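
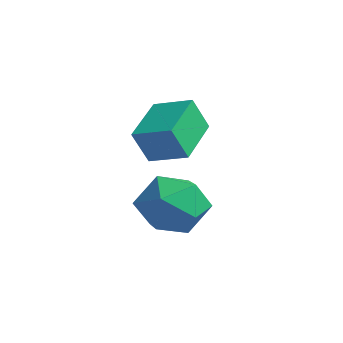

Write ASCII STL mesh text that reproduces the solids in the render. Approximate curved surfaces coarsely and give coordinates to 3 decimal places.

solid 
facet normal -0.538 0.779 0.321
outer loop
vertex -4.688 -0.376 3.018
vertex -3.806 0.111 3.314
vertex -4.617 0.049 2.105
endloop
endfacet
facet normal -0.839 -0.465 -0.282
outer loop
vertex -3.814 -1.111 1.626
vertex -4.688 -0.376 3.018
vertex -4.617 0.049 2.105
endloop
endfacet
facet normal -0.539 0.779 0.321
outer loop
vertex -4.617 0.049 2.105
vertex -3.806 0.111 3.314
vertex -3.735 0.537 2.401
endloop
endfacet
facet normal 0.070 0.422 -0.904
outer loop
vertex -3.735 0.537 2.401
vertex -3.814 -1.111 1.626
vertex -4.617 0.049 2.105
endloop
endfacet
facet normal -0.070 -0.422 0.904
outer loop
vertex -4.688 -0.376 3.018
vertex -3.003 -1.049 2.835
vertex -3.806 0.111 3.314
endloop
endfacet
facet normal -0.840 -0.464 -0.282
outer loop
vertex -3.885 -1.537 2.539
vertex -4.688 -0.376 3.018
vertex -3.814 -1.111 1.626
endloop
endfacet
facet normal -0.070 -0.422 0.904
outer loop
vertex -3.885 -1.537 2.539
vertex -3.003 -1.049 2.835
vertex -4.688 -0.376 3.018
endloop
endfacet
facet normal 0.839 0.465 0.282
outer loop
vertex -3.806 0.111 3.314
vertex -3.003 -1.049 2.835
vertex -3.735 0.537 2.401
endloop
endfacet
facet normal 0.071 0.422 -0.904
outer loop
vertex -2.932 -0.624 1.922
vertex -3.814 -1.111 1.626
vertex -3.735 0.537 2.401
endloop
endfacet
facet normal 0.840 0.465 0.282
outer loop
vertex -3.735 0.537 2.401
vertex -3.003 -1.049 2.835
vertex -2.932 -0.624 1.922
endloop
endfacet
facet normal 0.538 -0.779 -0.322
outer loop
vertex -2.932 -0.624 1.922
vertex -3.885 -1.537 2.539
vertex -3.814 -1.111 1.626
endloop
endfacet
facet normal 0.539 -0.779 -0.321
outer loop
vertex -3.003 -1.049 2.835
vertex -3.885 -1.537 2.539
vertex -2.932 -0.624 1.922
endloop
endfacet
facet normal 0.267 -0.239 0.934
outer loop
vertex -2.904 -0.433 1.021
vertex -3.737 -0.934 1.131
vertex -2.938 -1.382 0.788
endloop
endfacet
facet normal 0.841 -0.157 0.518
outer loop
vertex -2.904 -0.433 1.021
vertex -2.938 -1.382 0.788
vertex -2.464 -0.753 0.209
endloop
endfacet
facet normal 0.827 0.504 0.250
outer loop
vertex -2.904 -0.433 1.021
vertex -2.464 -0.753 0.209
vertex -2.969 0.084 0.194
endloop
endfacet
facet normal 0.243 0.831 0.500
outer loop
vertex -2.904 -0.433 1.021
vertex -2.969 0.084 0.194
vertex -3.756 -0.028 0.763
endloop
endfacet
facet normal -0.102 0.373 0.922
outer loop
vertex -2.904 -0.433 1.021
vertex -3.756 -0.028 0.763
vertex -3.737 -0.934 1.131
endloop
endfacet
facet normal 0.787 -0.616 -0.025
outer loop
vertex -2.464 -0.753 0.209
vertex -2.938 -1.382 0.788
vertex -3.024 -1.452 -0.183
endloop
endfacet
facet normal -0.142 -0.749 0.647
outer loop
vertex -2.938 -1.382 0.788
vertex -3.737 -0.934 1.131
vertex -3.811 -1.564 0.386
endloop
endfacet
facet normal -0.740 0.240 0.629
outer loop
vertex -3.737 -0.934 1.131
vertex -3.756 -0.028 0.763
vertex -4.316 -0.727 0.371
endloop
endfacet
facet normal -0.179 0.982 -0.055
outer loop
vertex -3.756 -0.028 0.763
vertex -2.969 0.084 0.194
vertex -3.842 -0.098 -0.208
endloop
endfacet
facet normal 0.764 0.453 -0.459
outer loop
vertex -2.969 0.084 0.194
vertex -2.464 -0.753 0.209
vertex -3.043 -0.546 -0.551
endloop
endfacet
facet normal -0.243 -0.831 -0.500
outer loop
vertex -3.876 -1.047 -0.441
vertex -3.024 -1.452 -0.183
vertex -3.811 -1.564 0.386
endloop
endfacet
facet normal -0.827 -0.504 -0.250
outer loop
vertex -3.876 -1.047 -0.441
vertex -3.811 -1.564 0.386
vertex -4.316 -0.727 0.371
endloop
endfacet
facet normal -0.841 0.157 -0.518
outer loop
vertex -3.876 -1.047 -0.441
vertex -4.316 -0.727 0.371
vertex -3.842 -0.098 -0.208
endloop
endfacet
facet normal -0.267 0.239 -0.934
outer loop
vertex -3.876 -1.047 -0.441
vertex -3.842 -0.098 -0.208
vertex -3.043 -0.546 -0.551
endloop
endfacet
facet normal 0.102 -0.373 -0.922
outer loop
vertex -3.876 -1.047 -0.441
vertex -3.043 -0.546 -0.551
vertex -3.024 -1.452 -0.183
endloop
endfacet
facet normal 0.179 -0.982 0.055
outer loop
vertex -3.811 -1.564 0.386
vertex -3.024 -1.452 -0.183
vertex -2.938 -1.382 0.788
endloop
endfacet
facet normal -0.764 -0.453 0.459
outer loop
vertex -4.316 -0.727 0.371
vertex -3.811 -1.564 0.386
vertex -3.737 -0.934 1.131
endloop
endfacet
facet normal -0.787 0.616 0.025
outer loop
vertex -3.842 -0.098 -0.208
vertex -4.316 -0.727 0.371
vertex -3.756 -0.028 0.763
endloop
endfacet
facet normal 0.142 0.749 -0.647
outer loop
vertex -3.043 -0.546 -0.551
vertex -3.842 -0.098 -0.208
vertex -2.969 0.084 0.194
endloop
endfacet
facet normal 0.740 -0.240 -0.629
outer loop
vertex -3.024 -1.452 -0.183
vertex -3.043 -0.546 -0.551
vertex -2.464 -0.753 0.209
endloop
endfacet

endsolid


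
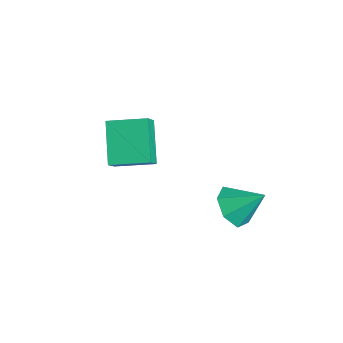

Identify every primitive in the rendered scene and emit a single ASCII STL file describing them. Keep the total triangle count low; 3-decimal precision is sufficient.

solid 
facet normal -0.412 -0.637 -0.651
outer loop
vertex 2.317 0.181 -0.323
vertex 1.372 0.421 0.04
vertex 1.903 0.869 -0.734
endloop
endfacet
facet normal 0.888 0.406 -0.215
outer loop
vertex 2.317 0.181 -0.323
vertex 1.903 0.869 -0.734
vertex 2.068 1.499 1.14
endloop
endfacet
facet normal -0.412 -0.637 -0.651
outer loop
vertex 1.903 0.869 -0.734
vertex 1.372 0.421 0.04
vertex 1.089 1.22 -0.563
endloop
endfacet
facet normal 0.315 0.891 -0.327
outer loop
vertex 1.903 0.869 -0.734
vertex 1.089 1.22 -0.563
vertex 2.068 1.499 1.14
endloop
endfacet
facet normal -0.411 -0.637 -0.652
outer loop
vertex 1.089 1.22 -0.563
vertex 1.372 0.421 0.04
vertex 0.488 0.969 0.062
endloop
endfacet
facet normal -0.345 0.938 0.045
outer loop
vertex 1.089 1.22 -0.563
vertex 0.488 0.969 0.062
vertex 2.068 1.499 1.14
endloop
endfacet
facet normal -0.412 -0.638 -0.651
outer loop
vertex 0.488 0.969 0.062
vertex 1.372 0.421 0.04
vertex 0.553 0.306 0.671
endloop
endfacet
facet normal -0.595 0.511 0.620
outer loop
vertex 0.488 0.969 0.062
vertex 0.553 0.306 0.671
vertex 2.068 1.499 1.14
endloop
endfacet
facet normal -0.412 -0.638 -0.651
outer loop
vertex 0.553 0.306 0.671
vertex 1.372 0.421 0.04
vertex 1.235 -0.27 0.804
endloop
endfacet
facet normal -0.246 -0.068 0.967
outer loop
vertex 0.553 0.306 0.671
vertex 1.235 -0.27 0.804
vertex 2.068 1.499 1.14
endloop
endfacet
facet normal -0.412 -0.638 -0.651
outer loop
vertex 1.235 -0.27 0.804
vertex 1.372 0.421 0.04
vertex 2.019 -0.326 0.362
endloop
endfacet
facet normal 0.438 -0.362 0.823
outer loop
vertex 1.235 -0.27 0.804
vertex 2.019 -0.326 0.362
vertex 2.068 1.499 1.14
endloop
endfacet
facet normal -0.412 -0.637 -0.651
outer loop
vertex 2.019 -0.326 0.362
vertex 1.372 0.421 0.04
vertex 2.317 0.181 -0.323
endloop
endfacet
facet normal 0.943 -0.152 0.297
outer loop
vertex 2.019 -0.326 0.362
vertex 2.317 0.181 -0.323
vertex 2.068 1.499 1.14
endloop
endfacet
facet normal -0.504 0.400 -0.766
outer loop
vertex -4.645 -2.539 1.229
vertex -3.847 -0.944 1.538
vertex -3.048 -3.079 -0.104
endloop
endfacet
facet normal -0.441 -0.881 -0.171
outer loop
vertex -2.373 -3.616 0.922
vertex -4.645 -2.539 1.229
vertex -3.048 -3.079 -0.104
endloop
endfacet
facet normal -0.503 0.401 -0.766
outer loop
vertex -3.048 -3.079 -0.104
vertex -3.847 -0.944 1.538
vertex -2.249 -1.485 0.205
endloop
endfacet
facet normal 0.743 -0.252 -0.620
outer loop
vertex -2.249 -1.485 0.205
vertex -2.373 -3.616 0.922
vertex -3.048 -3.079 -0.104
endloop
endfacet
facet normal -0.743 0.251 0.620
outer loop
vertex -4.645 -2.539 1.229
vertex -3.172 -1.481 2.564
vertex -3.847 -0.944 1.538
endloop
endfacet
facet normal -0.441 -0.881 -0.171
outer loop
vertex -3.971 -3.075 2.255
vertex -4.645 -2.539 1.229
vertex -2.373 -3.616 0.922
endloop
endfacet
facet normal -0.743 0.252 0.620
outer loop
vertex -3.971 -3.075 2.255
vertex -3.172 -1.481 2.564
vertex -4.645 -2.539 1.229
endloop
endfacet
facet normal 0.441 0.881 0.171
outer loop
vertex -3.847 -0.944 1.538
vertex -3.172 -1.481 2.564
vertex -2.249 -1.485 0.205
endloop
endfacet
facet normal 0.743 -0.252 -0.620
outer loop
vertex -1.575 -2.021 1.231
vertex -2.373 -3.616 0.922
vertex -2.249 -1.485 0.205
endloop
endfacet
facet normal 0.441 0.881 0.171
outer loop
vertex -2.249 -1.485 0.205
vertex -3.172 -1.481 2.564
vertex -1.575 -2.021 1.231
endloop
endfacet
facet normal 0.503 -0.400 0.766
outer loop
vertex -1.575 -2.021 1.231
vertex -3.971 -3.075 2.255
vertex -2.373 -3.616 0.922
endloop
endfacet
facet normal 0.503 -0.401 0.765
outer loop
vertex -3.172 -1.481 2.564
vertex -3.971 -3.075 2.255
vertex -1.575 -2.021 1.231
endloop
endfacet

endsolid


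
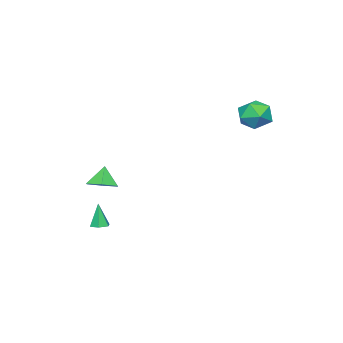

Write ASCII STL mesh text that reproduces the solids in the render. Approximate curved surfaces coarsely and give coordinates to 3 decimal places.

solid 
facet normal 0.091 0.974 0.207
outer loop
vertex -2.097 4.386 3.096
vertex -2.136 4.184 4.063
vertex -1.264 4.202 3.597
endloop
endfacet
facet normal 0.422 0.812 -0.403
outer loop
vertex -2.097 4.386 3.096
vertex -1.264 4.202 3.597
vertex -1.393 3.821 2.694
endloop
endfacet
facet normal -0.059 0.529 -0.847
outer loop
vertex -2.097 4.386 3.096
vertex -1.393 3.821 2.694
vertex -2.344 3.567 2.602
endloop
endfacet
facet normal -0.689 0.515 -0.510
outer loop
vertex -2.097 4.386 3.096
vertex -2.344 3.567 2.602
vertex -2.803 3.791 3.448
endloop
endfacet
facet normal -0.596 0.791 0.141
outer loop
vertex -2.097 4.386 3.096
vertex -2.803 3.791 3.448
vertex -2.136 4.184 4.063
endloop
endfacet
facet normal 0.913 0.313 -0.263
outer loop
vertex -1.393 3.821 2.694
vertex -1.264 4.202 3.597
vertex -0.997 3.269 3.412
endloop
endfacet
facet normal 0.376 0.575 0.726
outer loop
vertex -1.264 4.202 3.597
vertex -2.136 4.184 4.063
vertex -1.456 3.493 4.258
endloop
endfacet
facet normal -0.735 0.278 0.619
outer loop
vertex -2.136 4.184 4.063
vertex -2.803 3.791 3.448
vertex -2.407 3.239 4.166
endloop
endfacet
facet normal -0.884 -0.167 -0.436
outer loop
vertex -2.803 3.791 3.448
vertex -2.344 3.567 2.602
vertex -2.536 2.858 3.263
endloop
endfacet
facet normal 0.134 -0.145 -0.980
outer loop
vertex -2.344 3.567 2.602
vertex -1.393 3.821 2.694
vertex -1.664 2.876 2.797
endloop
endfacet
facet normal 0.689 -0.515 0.510
outer loop
vertex -1.703 2.674 3.764
vertex -0.997 3.269 3.412
vertex -1.456 3.493 4.258
endloop
endfacet
facet normal 0.059 -0.529 0.847
outer loop
vertex -1.703 2.674 3.764
vertex -1.456 3.493 4.258
vertex -2.407 3.239 4.166
endloop
endfacet
facet normal -0.422 -0.812 0.403
outer loop
vertex -1.703 2.674 3.764
vertex -2.407 3.239 4.166
vertex -2.536 2.858 3.263
endloop
endfacet
facet normal -0.091 -0.974 -0.207
outer loop
vertex -1.703 2.674 3.764
vertex -2.536 2.858 3.263
vertex -1.664 2.876 2.797
endloop
endfacet
facet normal 0.596 -0.791 -0.141
outer loop
vertex -1.703 2.674 3.764
vertex -1.664 2.876 2.797
vertex -0.997 3.269 3.412
endloop
endfacet
facet normal 0.884 0.167 0.436
outer loop
vertex -1.456 3.493 4.258
vertex -0.997 3.269 3.412
vertex -1.264 4.202 3.597
endloop
endfacet
facet normal -0.134 0.145 0.980
outer loop
vertex -2.407 3.239 4.166
vertex -1.456 3.493 4.258
vertex -2.136 4.184 4.063
endloop
endfacet
facet normal -0.913 -0.313 0.263
outer loop
vertex -2.536 2.858 3.263
vertex -2.407 3.239 4.166
vertex -2.803 3.791 3.448
endloop
endfacet
facet normal -0.376 -0.575 -0.726
outer loop
vertex -1.664 2.876 2.797
vertex -2.536 2.858 3.263
vertex -2.344 3.567 2.602
endloop
endfacet
facet normal 0.735 -0.278 -0.619
outer loop
vertex -0.997 3.269 3.412
vertex -1.664 2.876 2.797
vertex -1.393 3.821 2.694
endloop
endfacet
facet normal 0.388 0.151 -0.909
outer loop
vertex 4.454 -0.884 -0.148
vertex 3.815 -1.342 -0.497
vertex 3.728 -0.493 -0.393
endloop
endfacet
facet normal 0.101 0.657 0.747
outer loop
vertex 4.454 -0.884 -0.148
vertex 3.728 -0.493 -0.393
vertex 3.365 -1.518 0.557
endloop
endfacet
facet normal 0.388 0.151 -0.909
outer loop
vertex 3.728 -0.493 -0.393
vertex 3.815 -1.342 -0.497
vertex 3.089 -0.952 -0.742
endloop
endfacet
facet normal -0.669 0.619 0.412
outer loop
vertex 3.728 -0.493 -0.393
vertex 3.089 -0.952 -0.742
vertex 3.365 -1.518 0.557
endloop
endfacet
facet normal 0.388 0.152 -0.909
outer loop
vertex 3.089 -0.952 -0.742
vertex 3.815 -1.342 -0.497
vertex 3.177 -1.801 -0.846
endloop
endfacet
facet normal -0.980 -0.121 0.156
outer loop
vertex 3.089 -0.952 -0.742
vertex 3.177 -1.801 -0.846
vertex 3.365 -1.518 0.557
endloop
endfacet
facet normal 0.388 0.152 -0.909
outer loop
vertex 3.177 -1.801 -0.846
vertex 3.815 -1.342 -0.497
vertex 3.903 -2.191 -0.601
endloop
endfacet
facet normal -0.520 -0.821 0.235
outer loop
vertex 3.177 -1.801 -0.846
vertex 3.903 -2.191 -0.601
vertex 3.365 -1.518 0.557
endloop
endfacet
facet normal 0.388 0.152 -0.909
outer loop
vertex 3.903 -2.191 -0.601
vertex 3.815 -1.342 -0.497
vertex 4.541 -1.733 -0.252
endloop
endfacet
facet normal 0.250 -0.782 0.571
outer loop
vertex 3.903 -2.191 -0.601
vertex 4.541 -1.733 -0.252
vertex 3.365 -1.518 0.557
endloop
endfacet
facet normal 0.388 0.151 -0.909
outer loop
vertex 4.541 -1.733 -0.252
vertex 3.815 -1.342 -0.497
vertex 4.454 -0.884 -0.148
endloop
endfacet
facet normal 0.561 -0.044 0.827
outer loop
vertex 4.541 -1.733 -0.252
vertex 4.454 -0.884 -0.148
vertex 3.365 -1.518 0.557
endloop
endfacet
facet normal 0.105 0.137 -0.985
outer loop
vertex 3.409 -2.421 -3.661
vertex 2.964 -2.174 -3.674
vertex 3.396 -1.916 -3.592
endloop
endfacet
facet normal 0.915 -0.031 0.402
outer loop
vertex 3.409 -2.421 -3.661
vertex 3.396 -1.916 -3.592
vertex 2.816 -2.366 -2.306
endloop
endfacet
facet normal 0.105 0.137 -0.985
outer loop
vertex 3.396 -1.916 -3.592
vertex 2.964 -2.174 -3.674
vertex 2.95 -1.669 -3.605
endloop
endfacet
facet normal 0.419 0.781 0.462
outer loop
vertex 3.396 -1.916 -3.592
vertex 2.95 -1.669 -3.605
vertex 2.816 -2.366 -2.306
endloop
endfacet
facet normal 0.107 0.138 -0.985
outer loop
vertex 2.95 -1.669 -3.605
vertex 2.964 -2.174 -3.674
vertex 2.518 -1.927 -3.688
endloop
endfacet
facet normal -0.528 0.770 0.358
outer loop
vertex 2.95 -1.669 -3.605
vertex 2.518 -1.927 -3.688
vertex 2.816 -2.366 -2.306
endloop
endfacet
facet normal 0.107 0.137 -0.985
outer loop
vertex 2.518 -1.927 -3.688
vertex 2.964 -2.174 -3.674
vertex 2.531 -2.432 -3.757
endloop
endfacet
facet normal -0.979 -0.052 0.195
outer loop
vertex 2.518 -1.927 -3.688
vertex 2.531 -2.432 -3.757
vertex 2.816 -2.366 -2.306
endloop
endfacet
facet normal 0.106 0.139 -0.985
outer loop
vertex 2.531 -2.432 -3.757
vertex 2.964 -2.174 -3.674
vertex 2.977 -2.679 -3.744
endloop
endfacet
facet normal -0.483 -0.865 0.134
outer loop
vertex 2.531 -2.432 -3.757
vertex 2.977 -2.679 -3.744
vertex 2.816 -2.366 -2.306
endloop
endfacet
facet normal 0.106 0.139 -0.985
outer loop
vertex 2.977 -2.679 -3.744
vertex 2.964 -2.174 -3.674
vertex 3.409 -2.421 -3.661
endloop
endfacet
facet normal 0.464 -0.853 0.238
outer loop
vertex 2.977 -2.679 -3.744
vertex 3.409 -2.421 -3.661
vertex 2.816 -2.366 -2.306
endloop
endfacet

endsolid


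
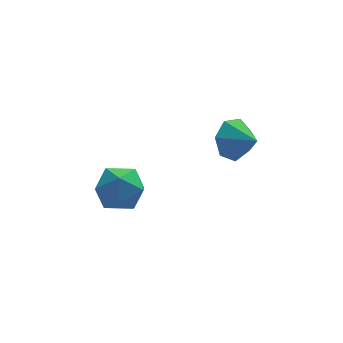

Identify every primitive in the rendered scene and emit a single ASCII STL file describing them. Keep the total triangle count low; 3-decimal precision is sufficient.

solid 
facet normal -0.560 0.727 -0.397
outer loop
vertex 1.621 4.559 3.298
vertex 1.231 3.91 2.66
vertex 0.91 4.156 3.563
endloop
endfacet
facet normal 0.363 -0.028 0.931
outer loop
vertex 1.621 4.559 3.298
vertex 0.91 4.156 3.563
vertex 1.909 3.03 3.14
endloop
endfacet
facet normal -0.560 0.727 -0.397
outer loop
vertex 0.91 4.156 3.563
vertex 1.231 3.91 2.66
vertex 0.441 3.568 3.148
endloop
endfacet
facet normal -0.169 -0.475 0.864
outer loop
vertex 0.91 4.156 3.563
vertex 0.441 3.568 3.148
vertex 1.909 3.03 3.14
endloop
endfacet
facet normal -0.560 0.727 -0.397
outer loop
vertex 0.441 3.568 3.148
vertex 1.231 3.91 2.66
vertex 0.567 3.238 2.365
endloop
endfacet
facet normal -0.324 -0.889 0.323
outer loop
vertex 0.441 3.568 3.148
vertex 0.567 3.238 2.365
vertex 1.909 3.03 3.14
endloop
endfacet
facet normal -0.560 0.727 -0.397
outer loop
vertex 0.567 3.238 2.365
vertex 1.231 3.91 2.66
vertex 1.194 3.414 1.804
endloop
endfacet
facet normal 0.015 -0.959 -0.284
outer loop
vertex 0.567 3.238 2.365
vertex 1.194 3.414 1.804
vertex 1.909 3.03 3.14
endloop
endfacet
facet normal -0.559 0.727 -0.397
outer loop
vertex 1.194 3.414 1.804
vertex 1.231 3.91 2.66
vertex 1.849 3.963 1.887
endloop
endfacet
facet normal 0.593 -0.632 -0.499
outer loop
vertex 1.194 3.414 1.804
vertex 1.849 3.963 1.887
vertex 1.909 3.03 3.14
endloop
endfacet
facet normal -0.560 0.727 -0.398
outer loop
vertex 1.849 3.963 1.887
vertex 1.231 3.91 2.66
vertex 2.039 4.473 2.552
endloop
endfacet
facet normal 0.975 -0.153 -0.161
outer loop
vertex 1.849 3.963 1.887
vertex 2.039 4.473 2.552
vertex 1.909 3.03 3.14
endloop
endfacet
facet normal -0.560 0.727 -0.397
outer loop
vertex 2.039 4.473 2.552
vertex 1.231 3.91 2.66
vertex 1.621 4.559 3.298
endloop
endfacet
facet normal 0.872 0.115 0.475
outer loop
vertex 2.039 4.473 2.552
vertex 1.621 4.559 3.298
vertex 1.909 3.03 3.14
endloop
endfacet
facet normal -0.398 0.900 0.177
outer loop
vertex -2.968 4.268 1.018
vertex -3.959 3.879 0.77
vertex -3.597 3.836 1.801
endloop
endfacet
facet normal 0.181 0.793 0.582
outer loop
vertex -2.968 4.268 1.018
vertex -3.597 3.836 1.801
vertex -2.527 3.612 1.774
endloop
endfacet
facet normal 0.733 0.664 0.148
outer loop
vertex -2.968 4.268 1.018
vertex -2.527 3.612 1.774
vertex -2.228 3.516 0.727
endloop
endfacet
facet normal 0.497 0.692 -0.524
outer loop
vertex -2.968 4.268 1.018
vertex -2.228 3.516 0.727
vertex -3.113 3.681 0.106
endloop
endfacet
facet normal -0.202 0.838 -0.507
outer loop
vertex -2.968 4.268 1.018
vertex -3.113 3.681 0.106
vertex -3.959 3.879 0.77
endloop
endfacet
facet normal 0.068 0.209 0.976
outer loop
vertex -2.527 3.612 1.774
vertex -3.597 3.836 1.801
vertex -3.247 2.819 1.994
endloop
endfacet
facet normal -0.866 0.383 0.320
outer loop
vertex -3.597 3.836 1.801
vertex -3.959 3.879 0.77
vertex -4.132 2.984 1.373
endloop
endfacet
facet normal -0.551 0.282 -0.786
outer loop
vertex -3.959 3.879 0.77
vertex -3.113 3.681 0.106
vertex -3.833 2.888 0.326
endloop
endfacet
facet normal 0.579 0.045 -0.814
outer loop
vertex -3.113 3.681 0.106
vertex -2.228 3.516 0.727
vertex -2.763 2.664 0.299
endloop
endfacet
facet normal 0.962 -0.001 0.275
outer loop
vertex -2.228 3.516 0.727
vertex -2.527 3.612 1.774
vertex -2.401 2.621 1.33
endloop
endfacet
facet normal -0.497 -0.692 0.524
outer loop
vertex -3.392 2.232 1.082
vertex -3.247 2.819 1.994
vertex -4.132 2.984 1.373
endloop
endfacet
facet normal -0.733 -0.664 -0.148
outer loop
vertex -3.392 2.232 1.082
vertex -4.132 2.984 1.373
vertex -3.833 2.888 0.326
endloop
endfacet
facet normal -0.181 -0.793 -0.582
outer loop
vertex -3.392 2.232 1.082
vertex -3.833 2.888 0.326
vertex -2.763 2.664 0.299
endloop
endfacet
facet normal 0.398 -0.900 -0.177
outer loop
vertex -3.392 2.232 1.082
vertex -2.763 2.664 0.299
vertex -2.401 2.621 1.33
endloop
endfacet
facet normal 0.202 -0.838 0.507
outer loop
vertex -3.392 2.232 1.082
vertex -2.401 2.621 1.33
vertex -3.247 2.819 1.994
endloop
endfacet
facet normal -0.579 -0.045 0.814
outer loop
vertex -4.132 2.984 1.373
vertex -3.247 2.819 1.994
vertex -3.597 3.836 1.801
endloop
endfacet
facet normal -0.962 0.001 -0.275
outer loop
vertex -3.833 2.888 0.326
vertex -4.132 2.984 1.373
vertex -3.959 3.879 0.77
endloop
endfacet
facet normal -0.068 -0.209 -0.976
outer loop
vertex -2.763 2.664 0.299
vertex -3.833 2.888 0.326
vertex -3.113 3.681 0.106
endloop
endfacet
facet normal 0.866 -0.383 -0.320
outer loop
vertex -2.401 2.621 1.33
vertex -2.763 2.664 0.299
vertex -2.228 3.516 0.727
endloop
endfacet
facet normal 0.551 -0.282 0.786
outer loop
vertex -3.247 2.819 1.994
vertex -2.401 2.621 1.33
vertex -2.527 3.612 1.774
endloop
endfacet

endsolid


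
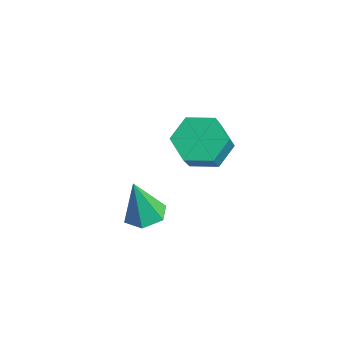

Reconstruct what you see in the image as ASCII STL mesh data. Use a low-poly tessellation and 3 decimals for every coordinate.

solid 
facet normal 0.086 0.207 -0.975
outer loop
vertex 3.263 -1.644 3.067
vertex 2.609 -1.923 2.95
vertex 2.68 -1.223 3.105
endloop
endfacet
facet normal 0.511 0.658 0.553
outer loop
vertex 3.263 -1.644 3.067
vertex 2.68 -1.223 3.105
vertex 2.471 -2.257 4.53
endloop
endfacet
facet normal 0.084 0.207 -0.975
outer loop
vertex 2.68 -1.223 3.105
vertex 2.609 -1.923 2.95
vertex 2.026 -1.502 2.989
endloop
endfacet
facet normal -0.414 0.765 0.494
outer loop
vertex 2.68 -1.223 3.105
vertex 2.026 -1.502 2.989
vertex 2.471 -2.257 4.53
endloop
endfacet
facet normal 0.084 0.207 -0.975
outer loop
vertex 2.026 -1.502 2.989
vertex 2.609 -1.923 2.95
vertex 1.955 -2.202 2.834
endloop
endfacet
facet normal -0.956 0.032 0.292
outer loop
vertex 2.026 -1.502 2.989
vertex 1.955 -2.202 2.834
vertex 2.471 -2.257 4.53
endloop
endfacet
facet normal 0.085 0.206 -0.975
outer loop
vertex 1.955 -2.202 2.834
vertex 2.609 -1.923 2.95
vertex 2.538 -2.623 2.796
endloop
endfacet
facet normal -0.573 -0.806 0.148
outer loop
vertex 1.955 -2.202 2.834
vertex 2.538 -2.623 2.796
vertex 2.471 -2.257 4.53
endloop
endfacet
facet normal 0.085 0.206 -0.975
outer loop
vertex 2.538 -2.623 2.796
vertex 2.609 -1.923 2.95
vertex 3.192 -2.344 2.912
endloop
endfacet
facet normal 0.353 -0.913 0.206
outer loop
vertex 2.538 -2.623 2.796
vertex 3.192 -2.344 2.912
vertex 2.471 -2.257 4.53
endloop
endfacet
facet normal 0.086 0.207 -0.975
outer loop
vertex 3.192 -2.344 2.912
vertex 2.609 -1.923 2.95
vertex 3.263 -1.644 3.067
endloop
endfacet
facet normal 0.895 -0.181 0.408
outer loop
vertex 3.192 -2.344 2.912
vertex 3.263 -1.644 3.067
vertex 2.471 -2.257 4.53
endloop
endfacet
facet normal -0.468 0.428 -0.773
outer loop
vertex 0.127 2.784 2.445
vertex -0.458 1.99 2.359
vertex -0.729 2.744 2.941
endloop
endfacet
facet normal 0.183 0.903 0.389
outer loop
vertex 0.127 2.784 2.445
vertex -0.729 2.744 2.941
vertex 0.783 2.184 3.527
endloop
endfacet
facet normal 0.183 0.903 0.389
outer loop
vertex 0.783 2.184 3.527
vertex -0.729 2.744 2.941
vertex -0.073 2.144 4.023
endloop
endfacet
facet normal 0.468 -0.428 0.773
outer loop
vertex 0.783 2.184 3.527
vertex -0.073 2.144 4.023
vertex 0.198 1.39 3.441
endloop
endfacet
facet normal -0.468 0.428 -0.773
outer loop
vertex -0.729 2.744 2.941
vertex -0.458 1.99 2.359
vertex -1.314 1.949 2.855
endloop
endfacet
facet normal -0.657 0.416 0.629
outer loop
vertex -0.729 2.744 2.941
vertex -1.314 1.949 2.855
vertex -0.073 2.144 4.023
endloop
endfacet
facet normal -0.657 0.416 0.629
outer loop
vertex -0.073 2.144 4.023
vertex -1.314 1.949 2.855
vertex -0.658 1.349 3.937
endloop
endfacet
facet normal 0.468 -0.428 0.773
outer loop
vertex -0.073 2.144 4.023
vertex -0.658 1.349 3.937
vertex 0.198 1.39 3.441
endloop
endfacet
facet normal -0.468 0.429 -0.773
outer loop
vertex -1.314 1.949 2.855
vertex -0.458 1.99 2.359
vertex -1.043 1.196 2.273
endloop
endfacet
facet normal -0.840 -0.487 0.239
outer loop
vertex -1.314 1.949 2.855
vertex -1.043 1.196 2.273
vertex -0.658 1.349 3.937
endloop
endfacet
facet normal -0.840 -0.487 0.239
outer loop
vertex -0.658 1.349 3.937
vertex -1.043 1.196 2.273
vertex -0.387 0.596 3.355
endloop
endfacet
facet normal 0.468 -0.429 0.773
outer loop
vertex -0.658 1.349 3.937
vertex -0.387 0.596 3.355
vertex 0.198 1.39 3.441
endloop
endfacet
facet normal -0.468 0.428 -0.773
outer loop
vertex -1.043 1.196 2.273
vertex -0.458 1.99 2.359
vertex -0.187 1.236 1.777
endloop
endfacet
facet normal -0.183 -0.903 -0.389
outer loop
vertex -1.043 1.196 2.273
vertex -0.187 1.236 1.777
vertex -0.387 0.596 3.355
endloop
endfacet
facet normal -0.183 -0.903 -0.389
outer loop
vertex -0.387 0.596 3.355
vertex -0.187 1.236 1.777
vertex 0.469 0.636 2.859
endloop
endfacet
facet normal 0.468 -0.428 0.773
outer loop
vertex -0.387 0.596 3.355
vertex 0.469 0.636 2.859
vertex 0.198 1.39 3.441
endloop
endfacet
facet normal -0.468 0.428 -0.773
outer loop
vertex -0.187 1.236 1.777
vertex -0.458 1.99 2.359
vertex 0.398 2.031 1.863
endloop
endfacet
facet normal 0.657 -0.416 -0.629
outer loop
vertex -0.187 1.236 1.777
vertex 0.398 2.031 1.863
vertex 0.469 0.636 2.859
endloop
endfacet
facet normal 0.657 -0.416 -0.629
outer loop
vertex 0.469 0.636 2.859
vertex 0.398 2.031 1.863
vertex 1.054 1.431 2.945
endloop
endfacet
facet normal 0.468 -0.428 0.773
outer loop
vertex 0.469 0.636 2.859
vertex 1.054 1.431 2.945
vertex 0.198 1.39 3.441
endloop
endfacet
facet normal -0.468 0.429 -0.773
outer loop
vertex 0.398 2.031 1.863
vertex -0.458 1.99 2.359
vertex 0.127 2.784 2.445
endloop
endfacet
facet normal 0.840 0.487 -0.239
outer loop
vertex 0.398 2.031 1.863
vertex 0.127 2.784 2.445
vertex 1.054 1.431 2.945
endloop
endfacet
facet normal 0.840 0.487 -0.239
outer loop
vertex 1.054 1.431 2.945
vertex 0.127 2.784 2.445
vertex 0.783 2.184 3.527
endloop
endfacet
facet normal 0.468 -0.429 0.773
outer loop
vertex 1.054 1.431 2.945
vertex 0.783 2.184 3.527
vertex 0.198 1.39 3.441
endloop
endfacet

endsolid


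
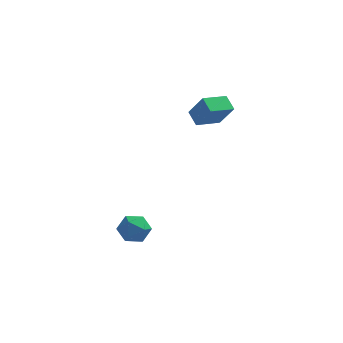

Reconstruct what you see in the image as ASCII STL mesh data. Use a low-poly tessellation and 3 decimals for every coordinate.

solid 
facet normal -0.141 0.190 0.972
outer loop
vertex -2.372 -2.683 -2.996
vertex -2.063 -3.681 -2.756
vertex -1.337 -2.893 -2.805
endloop
endfacet
facet normal 0.045 0.784 0.620
outer loop
vertex -2.372 -2.683 -2.996
vertex -1.337 -2.893 -2.805
vertex -1.612 -2.24 -3.611
endloop
endfacet
facet normal -0.436 0.894 0.105
outer loop
vertex -2.372 -2.683 -2.996
vertex -1.612 -2.24 -3.611
vertex -2.508 -2.625 -4.058
endloop
endfacet
facet normal -0.919 0.369 0.138
outer loop
vertex -2.372 -2.683 -2.996
vertex -2.508 -2.625 -4.058
vertex -2.786 -3.515 -3.53
endloop
endfacet
facet normal -0.736 -0.066 0.674
outer loop
vertex -2.372 -2.683 -2.996
vertex -2.786 -3.515 -3.53
vertex -2.063 -3.681 -2.756
endloop
endfacet
facet normal 0.677 0.667 0.310
outer loop
vertex -1.612 -2.24 -3.611
vertex -1.337 -2.893 -2.805
vertex -0.834 -2.965 -3.75
endloop
endfacet
facet normal 0.377 -0.293 0.879
outer loop
vertex -1.337 -2.893 -2.805
vertex -2.063 -3.681 -2.756
vertex -1.112 -3.855 -3.222
endloop
endfacet
facet normal -0.587 -0.706 0.397
outer loop
vertex -2.063 -3.681 -2.756
vertex -2.786 -3.515 -3.53
vertex -2.008 -4.24 -3.669
endloop
endfacet
facet normal -0.883 -0.003 -0.470
outer loop
vertex -2.786 -3.515 -3.53
vertex -2.508 -2.625 -4.058
vertex -2.283 -3.587 -4.475
endloop
endfacet
facet normal -0.102 0.846 -0.524
outer loop
vertex -2.508 -2.625 -4.058
vertex -1.612 -2.24 -3.611
vertex -1.557 -2.799 -4.524
endloop
endfacet
facet normal 0.919 -0.369 -0.138
outer loop
vertex -1.248 -3.797 -4.284
vertex -0.834 -2.965 -3.75
vertex -1.112 -3.855 -3.222
endloop
endfacet
facet normal 0.436 -0.894 -0.105
outer loop
vertex -1.248 -3.797 -4.284
vertex -1.112 -3.855 -3.222
vertex -2.008 -4.24 -3.669
endloop
endfacet
facet normal -0.045 -0.784 -0.620
outer loop
vertex -1.248 -3.797 -4.284
vertex -2.008 -4.24 -3.669
vertex -2.283 -3.587 -4.475
endloop
endfacet
facet normal 0.141 -0.190 -0.972
outer loop
vertex -1.248 -3.797 -4.284
vertex -2.283 -3.587 -4.475
vertex -1.557 -2.799 -4.524
endloop
endfacet
facet normal 0.736 0.066 -0.674
outer loop
vertex -1.248 -3.797 -4.284
vertex -1.557 -2.799 -4.524
vertex -0.834 -2.965 -3.75
endloop
endfacet
facet normal 0.883 0.003 0.470
outer loop
vertex -1.112 -3.855 -3.222
vertex -0.834 -2.965 -3.75
vertex -1.337 -2.893 -2.805
endloop
endfacet
facet normal 0.102 -0.846 0.524
outer loop
vertex -2.008 -4.24 -3.669
vertex -1.112 -3.855 -3.222
vertex -2.063 -3.681 -2.756
endloop
endfacet
facet normal -0.677 -0.667 -0.310
outer loop
vertex -2.283 -3.587 -4.475
vertex -2.008 -4.24 -3.669
vertex -2.786 -3.515 -3.53
endloop
endfacet
facet normal -0.377 0.293 -0.879
outer loop
vertex -1.557 -2.799 -4.524
vertex -2.283 -3.587 -4.475
vertex -2.508 -2.625 -4.058
endloop
endfacet
facet normal 0.587 0.706 -0.397
outer loop
vertex -0.834 -2.965 -3.75
vertex -1.557 -2.799 -4.524
vertex -1.612 -2.24 -3.611
endloop
endfacet
facet normal -0.735 -0.640 0.225
outer loop
vertex 2.152 -0.056 4.487
vertex 1.62 0.748 5.037
vertex 1.292 0.403 2.985
endloop
endfacet
facet normal 0.480 -0.724 -0.496
outer loop
vertex 2.54 1.492 2.603
vertex 2.152 -0.056 4.487
vertex 1.292 0.403 2.985
endloop
endfacet
facet normal -0.734 -0.640 0.225
outer loop
vertex 1.292 0.403 2.985
vertex 1.62 0.748 5.037
vertex 0.76 1.207 3.536
endloop
endfacet
facet normal -0.481 0.257 -0.839
outer loop
vertex 0.76 1.207 3.536
vertex 2.54 1.492 2.603
vertex 1.292 0.403 2.985
endloop
endfacet
facet normal 0.480 -0.256 0.839
outer loop
vertex 2.152 -0.056 4.487
vertex 2.868 1.837 4.655
vertex 1.62 0.748 5.037
endloop
endfacet
facet normal 0.479 -0.724 -0.496
outer loop
vertex 3.4 1.033 4.104
vertex 2.152 -0.056 4.487
vertex 2.54 1.492 2.603
endloop
endfacet
facet normal 0.481 -0.256 0.838
outer loop
vertex 3.4 1.033 4.104
vertex 2.868 1.837 4.655
vertex 2.152 -0.056 4.487
endloop
endfacet
facet normal -0.480 0.724 0.496
outer loop
vertex 1.62 0.748 5.037
vertex 2.868 1.837 4.655
vertex 0.76 1.207 3.536
endloop
endfacet
facet normal -0.481 0.256 -0.839
outer loop
vertex 2.008 2.296 3.153
vertex 2.54 1.492 2.603
vertex 0.76 1.207 3.536
endloop
endfacet
facet normal -0.480 0.724 0.496
outer loop
vertex 0.76 1.207 3.536
vertex 2.868 1.837 4.655
vertex 2.008 2.296 3.153
endloop
endfacet
facet normal 0.735 0.640 -0.225
outer loop
vertex 2.008 2.296 3.153
vertex 3.4 1.033 4.104
vertex 2.54 1.492 2.603
endloop
endfacet
facet normal 0.735 0.640 -0.225
outer loop
vertex 2.868 1.837 4.655
vertex 3.4 1.033 4.104
vertex 2.008 2.296 3.153
endloop
endfacet

endsolid


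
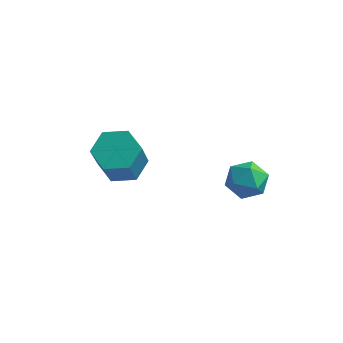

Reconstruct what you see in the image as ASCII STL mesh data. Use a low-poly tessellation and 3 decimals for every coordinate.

solid 
facet normal -0.284 0.305 0.909
outer loop
vertex 3.314 4.413 -2.856
vertex 2.8 3.83 -2.821
vertex 3.525 3.725 -2.559
endloop
endfacet
facet normal 0.401 0.464 0.790
outer loop
vertex 3.314 4.413 -2.856
vertex 3.525 3.725 -2.559
vertex 4.009 4.11 -3.031
endloop
endfacet
facet normal 0.434 0.876 0.208
outer loop
vertex 3.314 4.413 -2.856
vertex 4.009 4.11 -3.031
vertex 3.583 4.453 -3.585
endloop
endfacet
facet normal -0.231 0.972 -0.032
outer loop
vertex 3.314 4.413 -2.856
vertex 3.583 4.453 -3.585
vertex 2.836 4.28 -3.455
endloop
endfacet
facet normal -0.675 0.619 0.401
outer loop
vertex 3.314 4.413 -2.856
vertex 2.836 4.28 -3.455
vertex 2.8 3.83 -2.821
endloop
endfacet
facet normal 0.747 -0.145 0.648
outer loop
vertex 4.009 4.11 -3.031
vertex 3.525 3.725 -2.559
vertex 3.924 3.34 -3.105
endloop
endfacet
facet normal -0.362 -0.401 0.841
outer loop
vertex 3.525 3.725 -2.559
vertex 2.8 3.83 -2.821
vertex 3.177 3.167 -2.975
endloop
endfacet
facet normal -0.994 0.108 0.020
outer loop
vertex 2.8 3.83 -2.821
vertex 2.836 4.28 -3.455
vertex 2.751 3.51 -3.529
endloop
endfacet
facet normal -0.276 0.679 -0.680
outer loop
vertex 2.836 4.28 -3.455
vertex 3.583 4.453 -3.585
vertex 3.235 3.895 -4.001
endloop
endfacet
facet normal 0.801 0.523 -0.292
outer loop
vertex 3.583 4.453 -3.585
vertex 4.009 4.11 -3.031
vertex 3.96 3.79 -3.739
endloop
endfacet
facet normal 0.231 -0.972 0.032
outer loop
vertex 3.446 3.207 -3.704
vertex 3.924 3.34 -3.105
vertex 3.177 3.167 -2.975
endloop
endfacet
facet normal -0.434 -0.876 -0.208
outer loop
vertex 3.446 3.207 -3.704
vertex 3.177 3.167 -2.975
vertex 2.751 3.51 -3.529
endloop
endfacet
facet normal -0.401 -0.464 -0.790
outer loop
vertex 3.446 3.207 -3.704
vertex 2.751 3.51 -3.529
vertex 3.235 3.895 -4.001
endloop
endfacet
facet normal 0.284 -0.305 -0.909
outer loop
vertex 3.446 3.207 -3.704
vertex 3.235 3.895 -4.001
vertex 3.96 3.79 -3.739
endloop
endfacet
facet normal 0.675 -0.619 -0.401
outer loop
vertex 3.446 3.207 -3.704
vertex 3.96 3.79 -3.739
vertex 3.924 3.34 -3.105
endloop
endfacet
facet normal 0.276 -0.679 0.680
outer loop
vertex 3.177 3.167 -2.975
vertex 3.924 3.34 -3.105
vertex 3.525 3.725 -2.559
endloop
endfacet
facet normal -0.801 -0.523 0.292
outer loop
vertex 2.751 3.51 -3.529
vertex 3.177 3.167 -2.975
vertex 2.8 3.83 -2.821
endloop
endfacet
facet normal -0.747 0.145 -0.648
outer loop
vertex 3.235 3.895 -4.001
vertex 2.751 3.51 -3.529
vertex 2.836 4.28 -3.455
endloop
endfacet
facet normal 0.362 0.401 -0.841
outer loop
vertex 3.96 3.79 -3.739
vertex 3.235 3.895 -4.001
vertex 3.583 4.453 -3.585
endloop
endfacet
facet normal 0.994 -0.108 -0.020
outer loop
vertex 3.924 3.34 -3.105
vertex 3.96 3.79 -3.739
vertex 4.009 4.11 -3.031
endloop
endfacet
facet normal -0.138 0.533 -0.835
outer loop
vertex 0.206 3.226 -2.998
vertex -0.543 2.902 -3.081
vertex -0.441 3.595 -2.655
endloop
endfacet
facet normal 0.599 0.716 0.358
outer loop
vertex 0.206 3.226 -2.998
vertex -0.441 3.595 -2.655
vertex 0.472 2.202 -1.396
endloop
endfacet
facet normal 0.599 0.716 0.358
outer loop
vertex 0.472 2.202 -1.396
vertex -0.441 3.595 -2.655
vertex -0.175 2.571 -1.053
endloop
endfacet
facet normal 0.138 -0.533 0.835
outer loop
vertex 0.472 2.202 -1.396
vertex -0.175 2.571 -1.053
vertex -0.277 1.878 -1.479
endloop
endfacet
facet normal -0.138 0.533 -0.835
outer loop
vertex -0.441 3.595 -2.655
vertex -0.543 2.902 -3.081
vertex -1.189 3.272 -2.738
endloop
endfacet
facet normal -0.383 0.748 0.542
outer loop
vertex -0.441 3.595 -2.655
vertex -1.189 3.272 -2.738
vertex -0.175 2.571 -1.053
endloop
endfacet
facet normal -0.384 0.748 0.542
outer loop
vertex -0.175 2.571 -1.053
vertex -1.189 3.272 -2.738
vertex -0.924 2.247 -1.136
endloop
endfacet
facet normal 0.138 -0.533 0.835
outer loop
vertex -0.175 2.571 -1.053
vertex -0.924 2.247 -1.136
vertex -0.277 1.878 -1.479
endloop
endfacet
facet normal -0.138 0.533 -0.835
outer loop
vertex -1.189 3.272 -2.738
vertex -0.543 2.902 -3.081
vertex -1.292 2.578 -3.164
endloop
endfacet
facet normal -0.982 0.033 0.184
outer loop
vertex -1.189 3.272 -2.738
vertex -1.292 2.578 -3.164
vertex -0.924 2.247 -1.136
endloop
endfacet
facet normal -0.983 0.032 0.183
outer loop
vertex -0.924 2.247 -1.136
vertex -1.292 2.578 -3.164
vertex -1.026 1.554 -1.562
endloop
endfacet
facet normal 0.138 -0.533 0.835
outer loop
vertex -0.924 2.247 -1.136
vertex -1.026 1.554 -1.562
vertex -0.277 1.878 -1.479
endloop
endfacet
facet normal -0.138 0.533 -0.835
outer loop
vertex -1.292 2.578 -3.164
vertex -0.543 2.902 -3.081
vertex -0.645 2.209 -3.507
endloop
endfacet
facet normal -0.599 -0.716 -0.358
outer loop
vertex -1.292 2.578 -3.164
vertex -0.645 2.209 -3.507
vertex -1.026 1.554 -1.562
endloop
endfacet
facet normal -0.599 -0.716 -0.358
outer loop
vertex -1.026 1.554 -1.562
vertex -0.645 2.209 -3.507
vertex -0.379 1.185 -1.905
endloop
endfacet
facet normal 0.138 -0.533 0.835
outer loop
vertex -1.026 1.554 -1.562
vertex -0.379 1.185 -1.905
vertex -0.277 1.878 -1.479
endloop
endfacet
facet normal -0.138 0.533 -0.835
outer loop
vertex -0.645 2.209 -3.507
vertex -0.543 2.902 -3.081
vertex 0.104 2.533 -3.424
endloop
endfacet
facet normal 0.384 -0.748 -0.542
outer loop
vertex -0.645 2.209 -3.507
vertex 0.104 2.533 -3.424
vertex -0.379 1.185 -1.905
endloop
endfacet
facet normal 0.383 -0.748 -0.542
outer loop
vertex -0.379 1.185 -1.905
vertex 0.104 2.533 -3.424
vertex 0.369 1.508 -1.822
endloop
endfacet
facet normal 0.138 -0.533 0.835
outer loop
vertex -0.379 1.185 -1.905
vertex 0.369 1.508 -1.822
vertex -0.277 1.878 -1.479
endloop
endfacet
facet normal -0.138 0.533 -0.835
outer loop
vertex 0.104 2.533 -3.424
vertex -0.543 2.902 -3.081
vertex 0.206 3.226 -2.998
endloop
endfacet
facet normal 0.983 -0.032 -0.183
outer loop
vertex 0.104 2.533 -3.424
vertex 0.206 3.226 -2.998
vertex 0.369 1.508 -1.822
endloop
endfacet
facet normal 0.982 -0.033 -0.184
outer loop
vertex 0.369 1.508 -1.822
vertex 0.206 3.226 -2.998
vertex 0.472 2.202 -1.396
endloop
endfacet
facet normal 0.138 -0.533 0.835
outer loop
vertex 0.369 1.508 -1.822
vertex 0.472 2.202 -1.396
vertex -0.277 1.878 -1.479
endloop
endfacet

endsolid


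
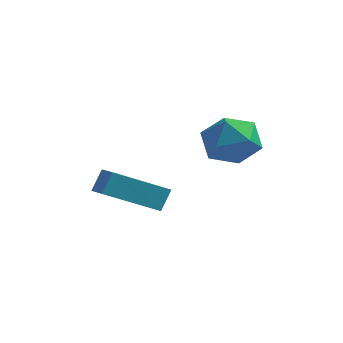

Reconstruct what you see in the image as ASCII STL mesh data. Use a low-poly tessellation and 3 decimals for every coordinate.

solid 
facet normal -0.791 0.564 -0.238
outer loop
vertex -2.163 2.217 0.226
vertex -0.884 3.596 -0.752
vertex -2.259 1.754 -0.552
endloop
endfacet
facet normal -0.603 -0.651 0.462
outer loop
vertex -1.516 1.224 -0.328
vertex -2.163 2.217 0.226
vertex -2.259 1.754 -0.552
endloop
endfacet
facet normal -0.791 0.564 -0.238
outer loop
vertex -2.259 1.754 -0.552
vertex -0.884 3.596 -0.752
vertex -0.98 3.134 -1.53
endloop
endfacet
facet normal -0.105 -0.508 -0.855
outer loop
vertex -0.98 3.134 -1.53
vertex -1.516 1.224 -0.328
vertex -2.259 1.754 -0.552
endloop
endfacet
facet normal 0.105 0.509 0.855
outer loop
vertex -2.163 2.217 0.226
vertex -0.141 3.066 -0.528
vertex -0.884 3.596 -0.752
endloop
endfacet
facet normal -0.604 -0.650 0.461
outer loop
vertex -1.42 1.686 0.45
vertex -2.163 2.217 0.226
vertex -1.516 1.224 -0.328
endloop
endfacet
facet normal 0.105 0.508 0.855
outer loop
vertex -1.42 1.686 0.45
vertex -0.141 3.066 -0.528
vertex -2.163 2.217 0.226
endloop
endfacet
facet normal 0.603 0.651 -0.461
outer loop
vertex -0.884 3.596 -0.752
vertex -0.141 3.066 -0.528
vertex -0.98 3.134 -1.53
endloop
endfacet
facet normal -0.106 -0.508 -0.855
outer loop
vertex -0.237 2.603 -1.306
vertex -1.516 1.224 -0.328
vertex -0.98 3.134 -1.53
endloop
endfacet
facet normal 0.604 0.650 -0.461
outer loop
vertex -0.98 3.134 -1.53
vertex -0.141 3.066 -0.528
vertex -0.237 2.603 -1.306
endloop
endfacet
facet normal 0.790 -0.565 0.238
outer loop
vertex -0.237 2.603 -1.306
vertex -1.42 1.686 0.45
vertex -1.516 1.224 -0.328
endloop
endfacet
facet normal 0.791 -0.564 0.238
outer loop
vertex -0.141 3.066 -0.528
vertex -1.42 1.686 0.45
vertex -0.237 2.603 -1.306
endloop
endfacet
facet normal -0.938 0.188 0.293
outer loop
vertex 1.199 3.378 1.78
vertex 1.217 2.529 2.382
vertex 1.521 3.447 2.768
endloop
endfacet
facet normal -0.593 0.794 0.138
outer loop
vertex 1.199 3.378 1.78
vertex 1.521 3.447 2.768
vertex 2.031 3.958 2.017
endloop
endfacet
facet normal -0.373 0.755 -0.540
outer loop
vertex 1.199 3.378 1.78
vertex 2.031 3.958 2.017
vertex 2.041 3.356 1.168
endloop
endfacet
facet normal -0.581 0.125 -0.804
outer loop
vertex 1.199 3.378 1.78
vertex 2.041 3.356 1.168
vertex 1.538 2.473 1.394
endloop
endfacet
facet normal -0.930 -0.225 -0.290
outer loop
vertex 1.199 3.378 1.78
vertex 1.538 2.473 1.394
vertex 1.217 2.529 2.382
endloop
endfacet
facet normal -0.015 0.831 0.556
outer loop
vertex 2.031 3.958 2.017
vertex 1.521 3.447 2.768
vertex 2.562 3.467 2.766
endloop
endfacet
facet normal -0.574 -0.149 0.805
outer loop
vertex 1.521 3.447 2.768
vertex 1.217 2.529 2.382
vertex 2.059 2.584 2.992
endloop
endfacet
facet normal -0.562 -0.816 -0.136
outer loop
vertex 1.217 2.529 2.382
vertex 1.538 2.473 1.394
vertex 2.069 1.982 2.143
endloop
endfacet
facet normal 0.003 -0.250 -0.968
outer loop
vertex 1.538 2.473 1.394
vertex 2.041 3.356 1.168
vertex 2.579 2.493 1.392
endloop
endfacet
facet normal 0.342 0.769 -0.541
outer loop
vertex 2.041 3.356 1.168
vertex 2.031 3.958 2.017
vertex 2.883 3.411 1.778
endloop
endfacet
facet normal 0.581 -0.125 0.804
outer loop
vertex 2.901 2.562 2.38
vertex 2.562 3.467 2.766
vertex 2.059 2.584 2.992
endloop
endfacet
facet normal 0.373 -0.755 0.540
outer loop
vertex 2.901 2.562 2.38
vertex 2.059 2.584 2.992
vertex 2.069 1.982 2.143
endloop
endfacet
facet normal 0.593 -0.794 -0.138
outer loop
vertex 2.901 2.562 2.38
vertex 2.069 1.982 2.143
vertex 2.579 2.493 1.392
endloop
endfacet
facet normal 0.938 -0.188 -0.293
outer loop
vertex 2.901 2.562 2.38
vertex 2.579 2.493 1.392
vertex 2.883 3.411 1.778
endloop
endfacet
facet normal 0.930 0.225 0.290
outer loop
vertex 2.901 2.562 2.38
vertex 2.883 3.411 1.778
vertex 2.562 3.467 2.766
endloop
endfacet
facet normal -0.003 0.250 0.968
outer loop
vertex 2.059 2.584 2.992
vertex 2.562 3.467 2.766
vertex 1.521 3.447 2.768
endloop
endfacet
facet normal -0.342 -0.769 0.541
outer loop
vertex 2.069 1.982 2.143
vertex 2.059 2.584 2.992
vertex 1.217 2.529 2.382
endloop
endfacet
facet normal 0.015 -0.831 -0.556
outer loop
vertex 2.579 2.493 1.392
vertex 2.069 1.982 2.143
vertex 1.538 2.473 1.394
endloop
endfacet
facet normal 0.574 0.149 -0.805
outer loop
vertex 2.883 3.411 1.778
vertex 2.579 2.493 1.392
vertex 2.041 3.356 1.168
endloop
endfacet
facet normal 0.562 0.816 0.136
outer loop
vertex 2.562 3.467 2.766
vertex 2.883 3.411 1.778
vertex 2.031 3.958 2.017
endloop
endfacet

endsolid


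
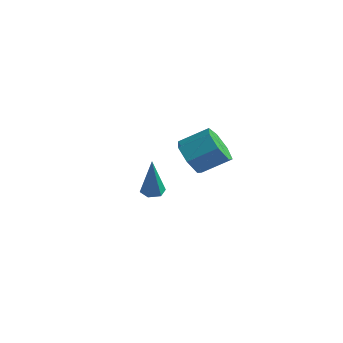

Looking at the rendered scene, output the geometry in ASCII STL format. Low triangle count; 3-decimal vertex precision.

solid 
facet normal -0.523 -0.677 -0.518
outer loop
vertex 1.862 2.722 2.62
vertex 1.577 2.353 3.39
vertex 1.198 3.013 2.91
endloop
endfacet
facet normal -0.058 0.635 -0.770
outer loop
vertex 1.862 2.722 2.62
vertex 1.198 3.013 2.91
vertex 2.568 3.636 3.32
endloop
endfacet
facet normal -0.058 0.635 -0.770
outer loop
vertex 2.568 3.636 3.32
vertex 1.198 3.013 2.91
vertex 1.904 3.927 3.61
endloop
endfacet
facet normal 0.523 0.677 0.518
outer loop
vertex 2.568 3.636 3.32
vertex 1.904 3.927 3.61
vertex 2.283 3.267 4.09
endloop
endfacet
facet normal -0.522 -0.677 -0.518
outer loop
vertex 1.198 3.013 2.91
vertex 1.577 2.353 3.39
vertex 0.819 2.807 3.561
endloop
endfacet
facet normal -0.701 0.687 -0.191
outer loop
vertex 1.198 3.013 2.91
vertex 0.819 2.807 3.561
vertex 1.904 3.927 3.61
endloop
endfacet
facet normal -0.701 0.687 -0.191
outer loop
vertex 1.904 3.927 3.61
vertex 0.819 2.807 3.561
vertex 1.525 3.721 4.261
endloop
endfacet
facet normal 0.522 0.677 0.518
outer loop
vertex 1.904 3.927 3.61
vertex 1.525 3.721 4.261
vertex 2.283 3.267 4.09
endloop
endfacet
facet normal -0.523 -0.677 -0.518
outer loop
vertex 0.819 2.807 3.561
vertex 1.577 2.353 3.39
vertex 1.011 2.259 4.084
endloop
endfacet
facet normal -0.816 0.223 0.533
outer loop
vertex 0.819 2.807 3.561
vertex 1.011 2.259 4.084
vertex 1.525 3.721 4.261
endloop
endfacet
facet normal -0.816 0.222 0.534
outer loop
vertex 1.525 3.721 4.261
vertex 1.011 2.259 4.084
vertex 1.717 3.173 4.783
endloop
endfacet
facet normal 0.522 0.677 0.518
outer loop
vertex 1.525 3.721 4.261
vertex 1.717 3.173 4.783
vertex 2.283 3.267 4.09
endloop
endfacet
facet normal -0.523 -0.677 -0.518
outer loop
vertex 1.011 2.259 4.084
vertex 1.577 2.353 3.39
vertex 1.629 1.782 4.084
endloop
endfacet
facet normal -0.316 -0.410 0.856
outer loop
vertex 1.011 2.259 4.084
vertex 1.629 1.782 4.084
vertex 1.717 3.173 4.783
endloop
endfacet
facet normal -0.316 -0.410 0.856
outer loop
vertex 1.717 3.173 4.783
vertex 1.629 1.782 4.084
vertex 2.335 2.696 4.783
endloop
endfacet
facet normal 0.522 0.677 0.519
outer loop
vertex 1.717 3.173 4.783
vertex 2.335 2.696 4.783
vertex 2.283 3.267 4.09
endloop
endfacet
facet normal -0.523 -0.677 -0.518
outer loop
vertex 1.629 1.782 4.084
vertex 1.577 2.353 3.39
vertex 2.208 1.735 3.561
endloop
endfacet
facet normal 0.422 -0.733 0.533
outer loop
vertex 1.629 1.782 4.084
vertex 2.208 1.735 3.561
vertex 2.335 2.696 4.783
endloop
endfacet
facet normal 0.420 -0.734 0.534
outer loop
vertex 2.335 2.696 4.783
vertex 2.208 1.735 3.561
vertex 2.914 2.648 4.261
endloop
endfacet
facet normal 0.523 0.677 0.518
outer loop
vertex 2.335 2.696 4.783
vertex 2.914 2.648 4.261
vertex 2.283 3.267 4.09
endloop
endfacet
facet normal -0.523 -0.677 -0.518
outer loop
vertex 2.208 1.735 3.561
vertex 1.577 2.353 3.39
vertex 2.312 2.153 2.91
endloop
endfacet
facet normal 0.842 -0.505 -0.190
outer loop
vertex 2.208 1.735 3.561
vertex 2.312 2.153 2.91
vertex 2.914 2.648 4.261
endloop
endfacet
facet normal 0.842 -0.505 -0.190
outer loop
vertex 2.914 2.648 4.261
vertex 2.312 2.153 2.91
vertex 3.018 3.067 3.61
endloop
endfacet
facet normal 0.523 0.676 0.519
outer loop
vertex 2.914 2.648 4.261
vertex 3.018 3.067 3.61
vertex 2.283 3.267 4.09
endloop
endfacet
facet normal -0.523 -0.677 -0.518
outer loop
vertex 2.312 2.153 2.91
vertex 1.577 2.353 3.39
vertex 1.862 2.722 2.62
endloop
endfacet
facet normal 0.629 0.105 -0.771
outer loop
vertex 2.312 2.153 2.91
vertex 1.862 2.722 2.62
vertex 3.018 3.067 3.61
endloop
endfacet
facet normal 0.629 0.105 -0.771
outer loop
vertex 3.018 3.067 3.61
vertex 1.862 2.722 2.62
vertex 2.568 3.636 3.32
endloop
endfacet
facet normal 0.523 0.677 0.518
outer loop
vertex 3.018 3.067 3.61
vertex 2.568 3.636 3.32
vertex 2.283 3.267 4.09
endloop
endfacet
facet normal -0.239 0.197 -0.951
outer loop
vertex -2.708 3.634 -0.605
vertex -2.964 4.071 -0.45
vertex -2.45 4.096 -0.574
endloop
endfacet
facet normal 0.872 -0.481 -0.089
outer loop
vertex -2.708 3.634 -0.605
vertex -2.45 4.096 -0.574
vertex -2.476 3.669 1.49
endloop
endfacet
facet normal -0.239 0.197 -0.951
outer loop
vertex -2.45 4.096 -0.574
vertex -2.964 4.071 -0.45
vertex -2.706 4.533 -0.419
endloop
endfacet
facet normal 0.874 0.473 0.109
outer loop
vertex -2.45 4.096 -0.574
vertex -2.706 4.533 -0.419
vertex -2.476 3.669 1.49
endloop
endfacet
facet normal -0.239 0.197 -0.951
outer loop
vertex -2.706 4.533 -0.419
vertex -2.964 4.071 -0.45
vertex -3.221 4.508 -0.295
endloop
endfacet
facet normal 0.054 0.912 0.406
outer loop
vertex -2.706 4.533 -0.419
vertex -3.221 4.508 -0.295
vertex -2.476 3.669 1.49
endloop
endfacet
facet normal -0.240 0.196 -0.951
outer loop
vertex -3.221 4.508 -0.295
vertex -2.964 4.071 -0.45
vertex -3.479 4.046 -0.325
endloop
endfacet
facet normal -0.767 0.395 0.506
outer loop
vertex -3.221 4.508 -0.295
vertex -3.479 4.046 -0.325
vertex -2.476 3.669 1.49
endloop
endfacet
facet normal -0.240 0.196 -0.951
outer loop
vertex -3.479 4.046 -0.325
vertex -2.964 4.071 -0.45
vertex -3.222 3.609 -0.48
endloop
endfacet
facet normal -0.768 -0.561 0.308
outer loop
vertex -3.479 4.046 -0.325
vertex -3.222 3.609 -0.48
vertex -2.476 3.669 1.49
endloop
endfacet
facet normal -0.241 0.196 -0.951
outer loop
vertex -3.222 3.609 -0.48
vertex -2.964 4.071 -0.45
vertex -2.708 3.634 -0.605
endloop
endfacet
facet normal 0.051 -0.999 0.011
outer loop
vertex -3.222 3.609 -0.48
vertex -2.708 3.634 -0.605
vertex -2.476 3.669 1.49
endloop
endfacet

endsolid


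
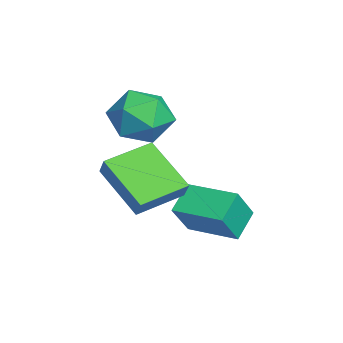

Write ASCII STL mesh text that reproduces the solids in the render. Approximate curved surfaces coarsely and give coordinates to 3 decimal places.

solid 
facet normal -0.694 0.449 0.563
outer loop
vertex -2.13 0.528 -0.136
vertex -1.038 2.066 -0.017
vertex -2.796 1.1 -1.413
endloop
endfacet
facet normal -0.578 -0.814 -0.063
outer loop
vertex -1.922 0.534 -2.123
vertex -2.13 0.528 -0.136
vertex -2.796 1.1 -1.413
endloop
endfacet
facet normal -0.694 0.449 0.563
outer loop
vertex -2.796 1.1 -1.413
vertex -1.038 2.066 -0.017
vertex -1.704 2.638 -1.295
endloop
endfacet
facet normal -0.430 0.369 -0.824
outer loop
vertex -1.704 2.638 -1.295
vertex -1.922 0.534 -2.123
vertex -2.796 1.1 -1.413
endloop
endfacet
facet normal 0.430 -0.369 0.824
outer loop
vertex -2.13 0.528 -0.136
vertex -0.164 1.5 -0.727
vertex -1.038 2.066 -0.017
endloop
endfacet
facet normal -0.578 -0.814 -0.063
outer loop
vertex -1.256 -0.038 -0.845
vertex -2.13 0.528 -0.136
vertex -1.922 0.534 -2.123
endloop
endfacet
facet normal 0.430 -0.369 0.824
outer loop
vertex -1.256 -0.038 -0.845
vertex -0.164 1.5 -0.727
vertex -2.13 0.528 -0.136
endloop
endfacet
facet normal 0.578 0.814 0.063
outer loop
vertex -1.038 2.066 -0.017
vertex -0.164 1.5 -0.727
vertex -1.704 2.638 -1.295
endloop
endfacet
facet normal -0.430 0.369 -0.824
outer loop
vertex -0.83 2.072 -2.004
vertex -1.922 0.534 -2.123
vertex -1.704 2.638 -1.295
endloop
endfacet
facet normal 0.578 0.814 0.063
outer loop
vertex -1.704 2.638 -1.295
vertex -0.164 1.5 -0.727
vertex -0.83 2.072 -2.004
endloop
endfacet
facet normal 0.694 -0.449 -0.563
outer loop
vertex -0.83 2.072 -2.004
vertex -1.256 -0.038 -0.845
vertex -1.922 0.534 -2.123
endloop
endfacet
facet normal 0.694 -0.449 -0.563
outer loop
vertex -0.164 1.5 -0.727
vertex -1.256 -0.038 -0.845
vertex -0.83 2.072 -2.004
endloop
endfacet
facet normal -0.295 0.320 0.900
outer loop
vertex -4.417 -0.213 2.81
vertex -4.083 -1.29 3.302
vertex -3.274 -0.366 3.239
endloop
endfacet
facet normal -0.071 0.864 0.498
outer loop
vertex -4.417 -0.213 2.81
vertex -3.274 -0.366 3.239
vertex -3.459 0.23 2.179
endloop
endfacet
facet normal -0.469 0.878 -0.095
outer loop
vertex -4.417 -0.213 2.81
vertex -3.459 0.23 2.179
vertex -4.382 -0.327 1.586
endloop
endfacet
facet normal -0.938 0.342 -0.059
outer loop
vertex -4.417 -0.213 2.81
vertex -4.382 -0.327 1.586
vertex -4.768 -1.266 2.28
endloop
endfacet
facet normal -0.831 -0.003 0.557
outer loop
vertex -4.417 -0.213 2.81
vertex -4.768 -1.266 2.28
vertex -4.083 -1.29 3.302
endloop
endfacet
facet normal 0.604 0.735 0.308
outer loop
vertex -3.459 0.23 2.179
vertex -3.274 -0.366 3.239
vertex -2.532 -0.574 2.28
endloop
endfacet
facet normal 0.242 -0.146 0.959
outer loop
vertex -3.274 -0.366 3.239
vertex -4.083 -1.29 3.302
vertex -2.918 -1.513 2.974
endloop
endfacet
facet normal -0.624 -0.669 0.403
outer loop
vertex -4.083 -1.29 3.302
vertex -4.768 -1.266 2.28
vertex -3.841 -2.07 2.381
endloop
endfacet
facet normal -0.798 -0.111 -0.593
outer loop
vertex -4.768 -1.266 2.28
vertex -4.382 -0.327 1.586
vertex -4.026 -1.474 1.321
endloop
endfacet
facet normal -0.038 0.758 -0.652
outer loop
vertex -4.382 -0.327 1.586
vertex -3.459 0.23 2.179
vertex -3.217 -0.55 1.258
endloop
endfacet
facet normal 0.938 -0.342 0.059
outer loop
vertex -2.883 -1.627 1.75
vertex -2.532 -0.574 2.28
vertex -2.918 -1.513 2.974
endloop
endfacet
facet normal 0.469 -0.878 0.095
outer loop
vertex -2.883 -1.627 1.75
vertex -2.918 -1.513 2.974
vertex -3.841 -2.07 2.381
endloop
endfacet
facet normal 0.071 -0.864 -0.498
outer loop
vertex -2.883 -1.627 1.75
vertex -3.841 -2.07 2.381
vertex -4.026 -1.474 1.321
endloop
endfacet
facet normal 0.295 -0.320 -0.900
outer loop
vertex -2.883 -1.627 1.75
vertex -4.026 -1.474 1.321
vertex -3.217 -0.55 1.258
endloop
endfacet
facet normal 0.831 0.003 -0.557
outer loop
vertex -2.883 -1.627 1.75
vertex -3.217 -0.55 1.258
vertex -2.532 -0.574 2.28
endloop
endfacet
facet normal 0.798 0.111 0.593
outer loop
vertex -2.918 -1.513 2.974
vertex -2.532 -0.574 2.28
vertex -3.274 -0.366 3.239
endloop
endfacet
facet normal 0.038 -0.758 0.652
outer loop
vertex -3.841 -2.07 2.381
vertex -2.918 -1.513 2.974
vertex -4.083 -1.29 3.302
endloop
endfacet
facet normal -0.604 -0.735 -0.308
outer loop
vertex -4.026 -1.474 1.321
vertex -3.841 -2.07 2.381
vertex -4.768 -1.266 2.28
endloop
endfacet
facet normal -0.242 0.146 -0.959
outer loop
vertex -3.217 -0.55 1.258
vertex -4.026 -1.474 1.321
vertex -4.382 -0.327 1.586
endloop
endfacet
facet normal 0.624 0.669 -0.403
outer loop
vertex -2.532 -0.574 2.28
vertex -3.217 -0.55 1.258
vertex -3.459 0.23 2.179
endloop
endfacet
facet normal -0.558 -0.154 -0.816
outer loop
vertex -1.778 -2.314 0.745
vertex -2.691 -0.751 1.075
vertex -0.314 -1.203 -0.465
endloop
endfacet
facet normal 0.497 -0.849 -0.179
outer loop
vertex 0.171 -1.069 0.245
vertex -1.778 -2.314 0.745
vertex -0.314 -1.203 -0.465
endloop
endfacet
facet normal -0.558 -0.154 -0.816
outer loop
vertex -0.314 -1.203 -0.465
vertex -2.691 -0.751 1.075
vertex -1.227 0.36 -0.135
endloop
endfacet
facet normal 0.665 0.505 -0.550
outer loop
vertex -1.227 0.36 -0.135
vertex 0.171 -1.069 0.245
vertex -0.314 -1.203 -0.465
endloop
endfacet
facet normal -0.665 -0.505 0.550
outer loop
vertex -1.778 -2.314 0.745
vertex -2.206 -0.617 1.785
vertex -2.691 -0.751 1.075
endloop
endfacet
facet normal 0.497 -0.849 -0.179
outer loop
vertex -1.293 -2.18 1.455
vertex -1.778 -2.314 0.745
vertex 0.171 -1.069 0.245
endloop
endfacet
facet normal -0.665 -0.505 0.550
outer loop
vertex -1.293 -2.18 1.455
vertex -2.206 -0.617 1.785
vertex -1.778 -2.314 0.745
endloop
endfacet
facet normal -0.497 0.849 0.179
outer loop
vertex -2.691 -0.751 1.075
vertex -2.206 -0.617 1.785
vertex -1.227 0.36 -0.135
endloop
endfacet
facet normal 0.665 0.505 -0.550
outer loop
vertex -0.742 0.494 0.575
vertex 0.171 -1.069 0.245
vertex -1.227 0.36 -0.135
endloop
endfacet
facet normal -0.497 0.849 0.179
outer loop
vertex -1.227 0.36 -0.135
vertex -2.206 -0.617 1.785
vertex -0.742 0.494 0.575
endloop
endfacet
facet normal 0.558 0.154 0.816
outer loop
vertex -0.742 0.494 0.575
vertex -1.293 -2.18 1.455
vertex 0.171 -1.069 0.245
endloop
endfacet
facet normal 0.558 0.154 0.816
outer loop
vertex -2.206 -0.617 1.785
vertex -1.293 -2.18 1.455
vertex -0.742 0.494 0.575
endloop
endfacet

endsolid


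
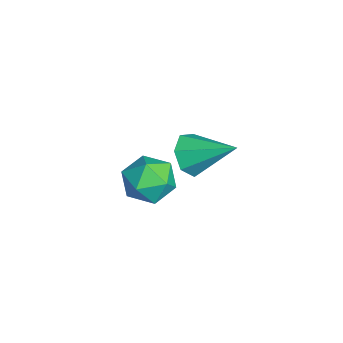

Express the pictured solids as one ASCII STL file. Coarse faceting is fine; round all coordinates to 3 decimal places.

solid 
facet normal -0.995 -0.070 -0.067
outer loop
vertex -3.956 -1.46 -1.45
vertex -3.872 -2.544 -1.567
vertex -3.97 -2.108 -0.569
endloop
endfacet
facet normal -0.806 0.483 0.343
outer loop
vertex -3.956 -1.46 -1.45
vertex -3.97 -2.108 -0.569
vertex -3.402 -1.174 -0.551
endloop
endfacet
facet normal -0.396 0.917 -0.048
outer loop
vertex -3.956 -1.46 -1.45
vertex -3.402 -1.174 -0.551
vertex -2.953 -1.032 -1.539
endloop
endfacet
facet normal -0.332 0.632 -0.700
outer loop
vertex -3.956 -1.46 -1.45
vertex -2.953 -1.032 -1.539
vertex -3.244 -1.879 -2.166
endloop
endfacet
facet normal -0.702 0.022 -0.711
outer loop
vertex -3.956 -1.46 -1.45
vertex -3.244 -1.879 -2.166
vertex -3.872 -2.544 -1.567
endloop
endfacet
facet normal -0.410 0.232 0.882
outer loop
vertex -3.402 -1.174 -0.551
vertex -3.97 -2.108 -0.569
vertex -2.976 -2.081 -0.114
endloop
endfacet
facet normal -0.718 -0.661 0.218
outer loop
vertex -3.97 -2.108 -0.569
vertex -3.872 -2.544 -1.567
vertex -3.267 -2.928 -0.741
endloop
endfacet
facet normal -0.244 -0.512 -0.824
outer loop
vertex -3.872 -2.544 -1.567
vertex -3.244 -1.879 -2.166
vertex -2.818 -2.786 -1.729
endloop
endfacet
facet normal 0.356 0.474 -0.805
outer loop
vertex -3.244 -1.879 -2.166
vertex -2.953 -1.032 -1.539
vertex -2.25 -1.852 -1.711
endloop
endfacet
facet normal 0.253 0.935 0.249
outer loop
vertex -2.953 -1.032 -1.539
vertex -3.402 -1.174 -0.551
vertex -2.348 -1.416 -0.713
endloop
endfacet
facet normal 0.332 -0.632 0.700
outer loop
vertex -2.264 -2.5 -0.83
vertex -2.976 -2.081 -0.114
vertex -3.267 -2.928 -0.741
endloop
endfacet
facet normal 0.396 -0.917 0.048
outer loop
vertex -2.264 -2.5 -0.83
vertex -3.267 -2.928 -0.741
vertex -2.818 -2.786 -1.729
endloop
endfacet
facet normal 0.806 -0.483 -0.343
outer loop
vertex -2.264 -2.5 -0.83
vertex -2.818 -2.786 -1.729
vertex -2.25 -1.852 -1.711
endloop
endfacet
facet normal 0.995 0.070 0.067
outer loop
vertex -2.264 -2.5 -0.83
vertex -2.25 -1.852 -1.711
vertex -2.348 -1.416 -0.713
endloop
endfacet
facet normal 0.702 -0.022 0.711
outer loop
vertex -2.264 -2.5 -0.83
vertex -2.348 -1.416 -0.713
vertex -2.976 -2.081 -0.114
endloop
endfacet
facet normal -0.356 -0.474 0.805
outer loop
vertex -3.267 -2.928 -0.741
vertex -2.976 -2.081 -0.114
vertex -3.97 -2.108 -0.569
endloop
endfacet
facet normal -0.253 -0.935 -0.249
outer loop
vertex -2.818 -2.786 -1.729
vertex -3.267 -2.928 -0.741
vertex -3.872 -2.544 -1.567
endloop
endfacet
facet normal 0.410 -0.232 -0.882
outer loop
vertex -2.25 -1.852 -1.711
vertex -2.818 -2.786 -1.729
vertex -3.244 -1.879 -2.166
endloop
endfacet
facet normal 0.718 0.661 -0.218
outer loop
vertex -2.348 -1.416 -0.713
vertex -2.25 -1.852 -1.711
vertex -2.953 -1.032 -1.539
endloop
endfacet
facet normal 0.244 0.512 0.824
outer loop
vertex -2.976 -2.081 -0.114
vertex -2.348 -1.416 -0.713
vertex -3.402 -1.174 -0.551
endloop
endfacet
facet normal -0.415 -0.754 -0.509
outer loop
vertex 0.203 -1.217 2.551
vertex -0.577 -0.81 2.584
vertex 0.051 -0.743 1.972
endloop
endfacet
facet normal 0.979 0.092 -0.182
outer loop
vertex 0.203 -1.217 2.551
vertex 0.051 -0.743 1.972
vertex 0.217 0.63 3.556
endloop
endfacet
facet normal -0.415 -0.754 -0.509
outer loop
vertex 0.051 -0.743 1.972
vertex -0.577 -0.81 2.584
vertex -0.573 -0.32 1.854
endloop
endfacet
facet normal 0.527 0.614 -0.587
outer loop
vertex 0.051 -0.743 1.972
vertex -0.573 -0.32 1.854
vertex 0.217 0.63 3.556
endloop
endfacet
facet normal -0.415 -0.754 -0.509
outer loop
vertex -0.573 -0.32 1.854
vertex -0.577 -0.81 2.584
vertex -1.2 -0.266 2.286
endloop
endfacet
facet normal -0.202 0.892 -0.404
outer loop
vertex -0.573 -0.32 1.854
vertex -1.2 -0.266 2.286
vertex 0.217 0.63 3.556
endloop
endfacet
facet normal -0.415 -0.754 -0.509
outer loop
vertex -1.2 -0.266 2.286
vertex -0.577 -0.81 2.584
vertex -1.358 -0.622 2.943
endloop
endfacet
facet normal -0.659 0.716 0.230
outer loop
vertex -1.2 -0.266 2.286
vertex -1.358 -0.622 2.943
vertex 0.217 0.63 3.556
endloop
endfacet
facet normal -0.415 -0.754 -0.508
outer loop
vertex -1.358 -0.622 2.943
vertex -0.577 -0.81 2.584
vertex -0.927 -1.12 3.33
endloop
endfacet
facet normal -0.500 0.219 0.838
outer loop
vertex -1.358 -0.622 2.943
vertex -0.927 -1.12 3.33
vertex 0.217 0.63 3.556
endloop
endfacet
facet normal -0.416 -0.754 -0.508
outer loop
vertex -0.927 -1.12 3.33
vertex -0.577 -0.81 2.584
vertex -0.233 -1.385 3.155
endloop
endfacet
facet normal 0.156 -0.226 0.961
outer loop
vertex -0.927 -1.12 3.33
vertex -0.233 -1.385 3.155
vertex 0.217 0.63 3.556
endloop
endfacet
facet normal -0.415 -0.754 -0.509
outer loop
vertex -0.233 -1.385 3.155
vertex -0.577 -0.81 2.584
vertex 0.203 -1.217 2.551
endloop
endfacet
facet normal 0.813 -0.283 0.508
outer loop
vertex -0.233 -1.385 3.155
vertex 0.203 -1.217 2.551
vertex 0.217 0.63 3.556
endloop
endfacet

endsolid


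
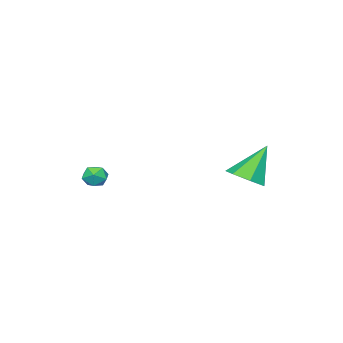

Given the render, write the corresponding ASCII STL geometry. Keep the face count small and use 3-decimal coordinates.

solid 
facet normal -0.762 0.180 0.622
outer loop
vertex 3.257 -3.12 -3.143
vertex 3.427 -3.693 -2.769
vertex 3.709 -3.068 -2.605
endloop
endfacet
facet normal -0.506 0.789 0.349
outer loop
vertex 3.257 -3.12 -3.143
vertex 3.709 -3.068 -2.605
vertex 3.835 -2.722 -3.205
endloop
endfacet
facet normal -0.555 0.749 -0.362
outer loop
vertex 3.257 -3.12 -3.143
vertex 3.835 -2.722 -3.205
vertex 3.63 -3.132 -3.74
endloop
endfacet
facet normal -0.841 0.116 -0.528
outer loop
vertex 3.257 -3.12 -3.143
vertex 3.63 -3.132 -3.74
vertex 3.378 -3.732 -3.47
endloop
endfacet
facet normal -0.969 -0.235 0.081
outer loop
vertex 3.257 -3.12 -3.143
vertex 3.378 -3.732 -3.47
vertex 3.427 -3.693 -2.769
endloop
endfacet
facet normal 0.185 0.834 0.520
outer loop
vertex 3.835 -2.722 -3.205
vertex 3.709 -3.068 -2.605
vertex 4.362 -3.048 -2.87
endloop
endfacet
facet normal -0.228 -0.149 0.962
outer loop
vertex 3.709 -3.068 -2.605
vertex 3.427 -3.693 -2.769
vertex 4.11 -3.648 -2.6
endloop
endfacet
facet normal -0.563 -0.822 0.085
outer loop
vertex 3.427 -3.693 -2.769
vertex 3.378 -3.732 -3.47
vertex 3.905 -4.058 -3.135
endloop
endfacet
facet normal -0.357 -0.255 -0.899
outer loop
vertex 3.378 -3.732 -3.47
vertex 3.63 -3.132 -3.74
vertex 4.031 -3.712 -3.735
endloop
endfacet
facet normal 0.105 0.769 -0.630
outer loop
vertex 3.63 -3.132 -3.74
vertex 3.835 -2.722 -3.205
vertex 4.313 -3.087 -3.571
endloop
endfacet
facet normal 0.841 -0.116 0.528
outer loop
vertex 4.483 -3.66 -3.197
vertex 4.362 -3.048 -2.87
vertex 4.11 -3.648 -2.6
endloop
endfacet
facet normal 0.555 -0.749 0.362
outer loop
vertex 4.483 -3.66 -3.197
vertex 4.11 -3.648 -2.6
vertex 3.905 -4.058 -3.135
endloop
endfacet
facet normal 0.506 -0.789 -0.349
outer loop
vertex 4.483 -3.66 -3.197
vertex 3.905 -4.058 -3.135
vertex 4.031 -3.712 -3.735
endloop
endfacet
facet normal 0.762 -0.180 -0.622
outer loop
vertex 4.483 -3.66 -3.197
vertex 4.031 -3.712 -3.735
vertex 4.313 -3.087 -3.571
endloop
endfacet
facet normal 0.969 0.235 -0.081
outer loop
vertex 4.483 -3.66 -3.197
vertex 4.313 -3.087 -3.571
vertex 4.362 -3.048 -2.87
endloop
endfacet
facet normal 0.357 0.255 0.899
outer loop
vertex 4.11 -3.648 -2.6
vertex 4.362 -3.048 -2.87
vertex 3.709 -3.068 -2.605
endloop
endfacet
facet normal -0.105 -0.769 0.630
outer loop
vertex 3.905 -4.058 -3.135
vertex 4.11 -3.648 -2.6
vertex 3.427 -3.693 -2.769
endloop
endfacet
facet normal -0.185 -0.834 -0.520
outer loop
vertex 4.031 -3.712 -3.735
vertex 3.905 -4.058 -3.135
vertex 3.378 -3.732 -3.47
endloop
endfacet
facet normal 0.228 0.149 -0.962
outer loop
vertex 4.313 -3.087 -3.571
vertex 4.031 -3.712 -3.735
vertex 3.63 -3.132 -3.74
endloop
endfacet
facet normal 0.563 0.822 -0.085
outer loop
vertex 4.362 -3.048 -2.87
vertex 4.313 -3.087 -3.571
vertex 3.835 -2.722 -3.205
endloop
endfacet
facet normal 0.496 -0.177 -0.850
outer loop
vertex 1.21 2.486 -2.427
vertex 0.33 2.567 -2.957
vertex 1.006 3.307 -2.717
endloop
endfacet
facet normal 0.577 0.396 0.715
outer loop
vertex 1.21 2.486 -2.427
vertex 1.006 3.307 -2.717
vertex -0.75 2.953 -1.103
endloop
endfacet
facet normal 0.495 -0.177 -0.850
outer loop
vertex 1.006 3.307 -2.717
vertex 0.33 2.567 -2.957
vertex 0.293 3.57 -3.187
endloop
endfacet
facet normal 0.122 0.933 0.337
outer loop
vertex 1.006 3.307 -2.717
vertex 0.293 3.57 -3.187
vertex -0.75 2.953 -1.103
endloop
endfacet
facet normal 0.495 -0.177 -0.850
outer loop
vertex 0.293 3.57 -3.187
vertex 0.33 2.567 -2.957
vertex -0.392 3.079 -3.484
endloop
endfacet
facet normal -0.570 0.821 -0.042
outer loop
vertex 0.293 3.57 -3.187
vertex -0.392 3.079 -3.484
vertex -0.75 2.953 -1.103
endloop
endfacet
facet normal 0.496 -0.177 -0.850
outer loop
vertex -0.392 3.079 -3.484
vertex 0.33 2.567 -2.957
vertex -0.533 2.202 -3.384
endloop
endfacet
facet normal -0.980 0.142 -0.140
outer loop
vertex -0.392 3.079 -3.484
vertex -0.533 2.202 -3.384
vertex -0.75 2.953 -1.103
endloop
endfacet
facet normal 0.496 -0.177 -0.850
outer loop
vertex -0.533 2.202 -3.384
vertex 0.33 2.567 -2.957
vertex -0.024 1.6 -2.962
endloop
endfacet
facet normal -0.798 -0.591 0.119
outer loop
vertex -0.533 2.202 -3.384
vertex -0.024 1.6 -2.962
vertex -0.75 2.953 -1.103
endloop
endfacet
facet normal 0.496 -0.177 -0.850
outer loop
vertex -0.024 1.6 -2.962
vertex 0.33 2.567 -2.957
vertex 0.751 1.727 -2.536
endloop
endfacet
facet normal -0.161 -0.827 0.539
outer loop
vertex -0.024 1.6 -2.962
vertex 0.751 1.727 -2.536
vertex -0.75 2.953 -1.103
endloop
endfacet
facet normal 0.496 -0.178 -0.850
outer loop
vertex 0.751 1.727 -2.536
vertex 0.33 2.567 -2.957
vertex 1.21 2.486 -2.427
endloop
endfacet
facet normal 0.451 -0.388 0.804
outer loop
vertex 0.751 1.727 -2.536
vertex 1.21 2.486 -2.427
vertex -0.75 2.953 -1.103
endloop
endfacet

endsolid


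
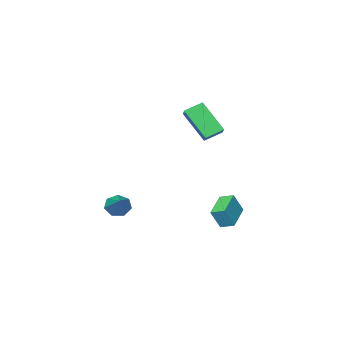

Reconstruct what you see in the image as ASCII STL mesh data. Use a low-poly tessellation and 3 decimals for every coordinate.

solid 
facet normal -0.779 -0.540 0.319
outer loop
vertex -3.6 2.853 -3.067
vertex -3.984 3.564 -2.801
vertex -4.171 2.983 -4.239
endloop
endfacet
facet normal 0.452 -0.836 -0.313
outer loop
vertex -2.856 3.896 -4.779
vertex -3.6 2.853 -3.067
vertex -4.171 2.983 -4.239
endloop
endfacet
facet normal -0.778 -0.541 0.320
outer loop
vertex -4.171 2.983 -4.239
vertex -3.984 3.564 -2.801
vertex -4.555 3.693 -3.973
endloop
endfacet
facet normal -0.436 0.099 -0.894
outer loop
vertex -4.555 3.693 -3.973
vertex -2.856 3.896 -4.779
vertex -4.171 2.983 -4.239
endloop
endfacet
facet normal 0.436 -0.099 0.894
outer loop
vertex -3.6 2.853 -3.067
vertex -2.669 4.477 -3.341
vertex -3.984 3.564 -2.801
endloop
endfacet
facet normal 0.452 -0.835 -0.312
outer loop
vertex -2.285 3.767 -3.607
vertex -3.6 2.853 -3.067
vertex -2.856 3.896 -4.779
endloop
endfacet
facet normal 0.436 -0.099 0.894
outer loop
vertex -2.285 3.767 -3.607
vertex -2.669 4.477 -3.341
vertex -3.6 2.853 -3.067
endloop
endfacet
facet normal -0.452 0.836 0.312
outer loop
vertex -3.984 3.564 -2.801
vertex -2.669 4.477 -3.341
vertex -4.555 3.693 -3.973
endloop
endfacet
facet normal -0.436 0.099 -0.894
outer loop
vertex -3.24 4.607 -4.513
vertex -2.856 3.896 -4.779
vertex -4.555 3.693 -3.973
endloop
endfacet
facet normal -0.452 0.835 0.313
outer loop
vertex -4.555 3.693 -3.973
vertex -2.669 4.477 -3.341
vertex -3.24 4.607 -4.513
endloop
endfacet
facet normal 0.778 0.540 -0.320
outer loop
vertex -3.24 4.607 -4.513
vertex -2.285 3.767 -3.607
vertex -2.856 3.896 -4.779
endloop
endfacet
facet normal 0.778 0.541 -0.319
outer loop
vertex -2.669 4.477 -3.341
vertex -2.285 3.767 -3.607
vertex -3.24 4.607 -4.513
endloop
endfacet
facet normal -0.440 -0.734 -0.518
outer loop
vertex 2.311 0.537 -3.241
vertex 1.642 0.854 -3.122
vertex 2.119 0.968 -3.689
endloop
endfacet
facet normal 0.941 0.074 -0.331
outer loop
vertex 2.311 0.537 -3.241
vertex 2.119 0.968 -3.689
vertex 2.598 2.446 -1.998
endloop
endfacet
facet normal -0.441 -0.733 -0.518
outer loop
vertex 2.119 0.968 -3.689
vertex 1.642 0.854 -3.122
vertex 1.568 1.314 -3.71
endloop
endfacet
facet normal 0.416 0.623 -0.662
outer loop
vertex 2.119 0.968 -3.689
vertex 1.568 1.314 -3.71
vertex 2.598 2.446 -1.998
endloop
endfacet
facet normal -0.441 -0.733 -0.518
outer loop
vertex 1.568 1.314 -3.71
vertex 1.642 0.854 -3.122
vertex 1.073 1.313 -3.287
endloop
endfacet
facet normal -0.325 0.867 -0.378
outer loop
vertex 1.568 1.314 -3.71
vertex 1.073 1.313 -3.287
vertex 2.598 2.446 -1.998
endloop
endfacet
facet normal -0.441 -0.733 -0.518
outer loop
vertex 1.073 1.313 -3.287
vertex 1.642 0.854 -3.122
vertex 1.006 0.967 -2.74
endloop
endfacet
facet normal -0.721 0.622 0.305
outer loop
vertex 1.073 1.313 -3.287
vertex 1.006 0.967 -2.74
vertex 2.598 2.446 -1.998
endloop
endfacet
facet normal -0.441 -0.734 -0.517
outer loop
vertex 1.006 0.967 -2.74
vertex 1.642 0.854 -3.122
vertex 1.419 0.536 -2.48
endloop
endfacet
facet normal -0.476 0.073 0.876
outer loop
vertex 1.006 0.967 -2.74
vertex 1.419 0.536 -2.48
vertex 2.598 2.446 -1.998
endloop
endfacet
facet normal -0.441 -0.734 -0.517
outer loop
vertex 1.419 0.536 -2.48
vertex 1.642 0.854 -3.122
vertex 1.999 0.344 -2.703
endloop
endfacet
facet normal 0.226 -0.367 0.902
outer loop
vertex 1.419 0.536 -2.48
vertex 1.999 0.344 -2.703
vertex 2.598 2.446 -1.998
endloop
endfacet
facet normal -0.440 -0.734 -0.518
outer loop
vertex 1.999 0.344 -2.703
vertex 1.642 0.854 -3.122
vertex 2.311 0.537 -3.241
endloop
endfacet
facet normal 0.856 -0.366 0.365
outer loop
vertex 1.999 0.344 -2.703
vertex 2.311 0.537 -3.241
vertex 2.598 2.446 -1.998
endloop
endfacet
facet normal -0.854 0.284 0.436
outer loop
vertex -2.53 2.711 4.057
vertex -2.94 4.038 2.39
vertex -3.165 1.743 3.443
endloop
endfacet
facet normal 0.189 -0.611 0.768
outer loop
vertex -2.2 1.422 2.95
vertex -2.53 2.711 4.057
vertex -3.165 1.743 3.443
endloop
endfacet
facet normal -0.854 0.284 0.436
outer loop
vertex -3.165 1.743 3.443
vertex -2.94 4.038 2.39
vertex -3.575 3.07 1.776
endloop
endfacet
facet normal -0.485 -0.738 -0.469
outer loop
vertex -3.575 3.07 1.776
vertex -2.2 1.422 2.95
vertex -3.165 1.743 3.443
endloop
endfacet
facet normal 0.485 0.738 0.469
outer loop
vertex -2.53 2.711 4.057
vertex -1.975 3.717 1.897
vertex -2.94 4.038 2.39
endloop
endfacet
facet normal 0.189 -0.611 0.768
outer loop
vertex -1.565 2.39 3.564
vertex -2.53 2.711 4.057
vertex -2.2 1.422 2.95
endloop
endfacet
facet normal 0.485 0.738 0.469
outer loop
vertex -1.565 2.39 3.564
vertex -1.975 3.717 1.897
vertex -2.53 2.711 4.057
endloop
endfacet
facet normal -0.189 0.611 -0.768
outer loop
vertex -2.94 4.038 2.39
vertex -1.975 3.717 1.897
vertex -3.575 3.07 1.776
endloop
endfacet
facet normal -0.485 -0.738 -0.469
outer loop
vertex -2.61 2.749 1.283
vertex -2.2 1.422 2.95
vertex -3.575 3.07 1.776
endloop
endfacet
facet normal -0.189 0.611 -0.768
outer loop
vertex -3.575 3.07 1.776
vertex -1.975 3.717 1.897
vertex -2.61 2.749 1.283
endloop
endfacet
facet normal 0.854 -0.284 -0.436
outer loop
vertex -2.61 2.749 1.283
vertex -1.565 2.39 3.564
vertex -2.2 1.422 2.95
endloop
endfacet
facet normal 0.854 -0.284 -0.436
outer loop
vertex -1.975 3.717 1.897
vertex -1.565 2.39 3.564
vertex -2.61 2.749 1.283
endloop
endfacet

endsolid
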